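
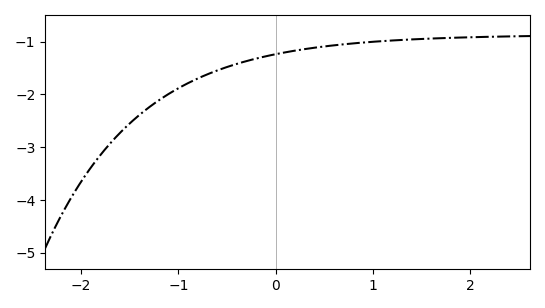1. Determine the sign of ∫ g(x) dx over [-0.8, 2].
negative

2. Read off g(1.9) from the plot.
-0.9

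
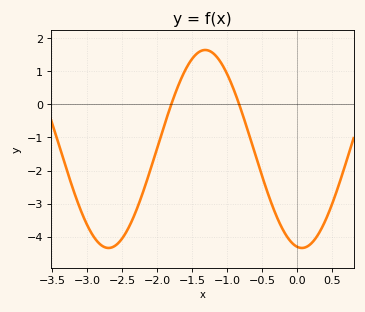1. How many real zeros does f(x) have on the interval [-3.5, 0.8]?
2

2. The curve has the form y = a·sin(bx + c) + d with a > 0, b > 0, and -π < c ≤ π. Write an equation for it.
y = 2.99sin(2.27x - 1.73) - 1.35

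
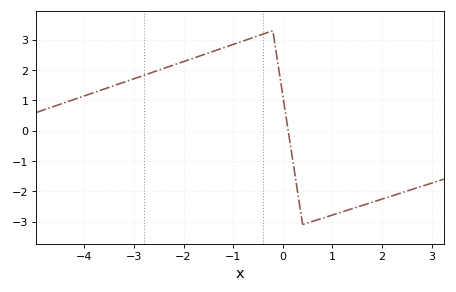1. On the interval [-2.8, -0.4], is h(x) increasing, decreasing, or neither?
increasing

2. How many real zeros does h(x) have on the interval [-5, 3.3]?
1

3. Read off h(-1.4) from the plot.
2.62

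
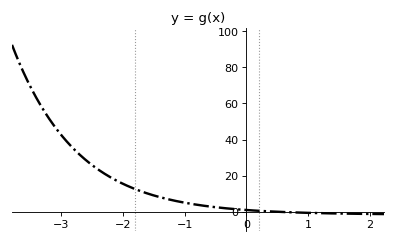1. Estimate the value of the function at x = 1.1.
-0.74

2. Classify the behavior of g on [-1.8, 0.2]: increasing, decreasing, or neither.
decreasing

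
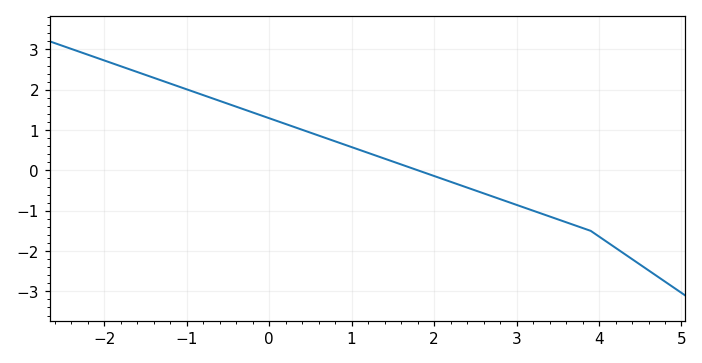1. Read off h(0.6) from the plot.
0.9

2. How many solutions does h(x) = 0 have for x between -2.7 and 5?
1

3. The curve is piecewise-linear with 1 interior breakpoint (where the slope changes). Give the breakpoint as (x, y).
(3.9, -1.5)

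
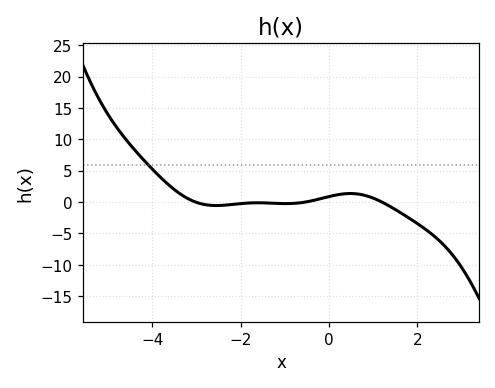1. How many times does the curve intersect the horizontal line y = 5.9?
1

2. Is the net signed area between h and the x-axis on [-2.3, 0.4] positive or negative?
positive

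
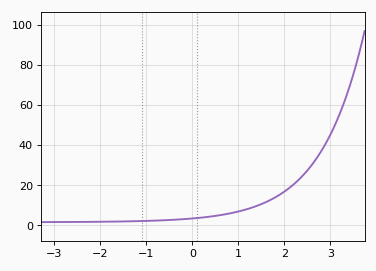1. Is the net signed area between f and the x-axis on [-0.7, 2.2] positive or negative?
positive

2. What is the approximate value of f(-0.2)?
4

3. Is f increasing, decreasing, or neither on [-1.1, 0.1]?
increasing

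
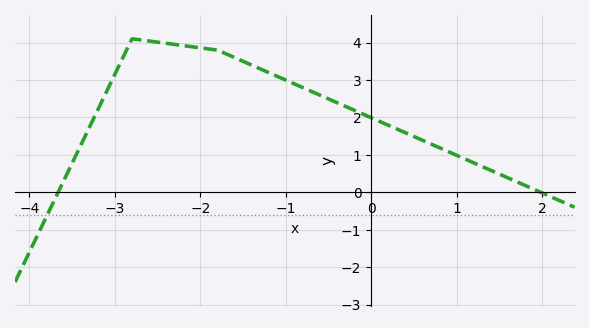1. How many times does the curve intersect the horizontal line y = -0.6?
1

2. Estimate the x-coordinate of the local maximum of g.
-2.8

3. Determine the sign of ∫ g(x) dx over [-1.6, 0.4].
positive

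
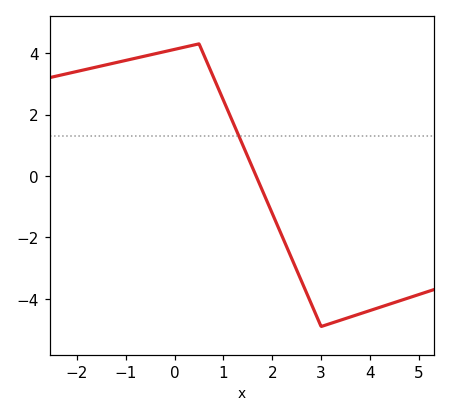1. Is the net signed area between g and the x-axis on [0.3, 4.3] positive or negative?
negative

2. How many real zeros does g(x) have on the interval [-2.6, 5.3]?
1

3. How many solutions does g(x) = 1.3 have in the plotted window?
1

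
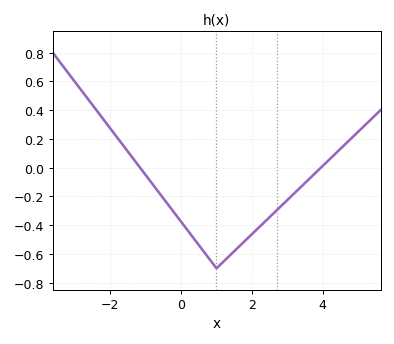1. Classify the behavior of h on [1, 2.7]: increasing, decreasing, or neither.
increasing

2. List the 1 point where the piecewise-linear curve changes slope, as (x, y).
(1, -0.7)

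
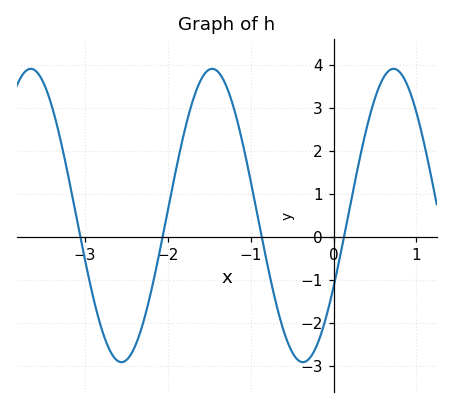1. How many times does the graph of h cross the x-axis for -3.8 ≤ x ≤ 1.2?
4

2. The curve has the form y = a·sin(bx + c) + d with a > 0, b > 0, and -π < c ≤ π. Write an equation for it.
y = 3.41sin(2.87x - 0.51) + 0.5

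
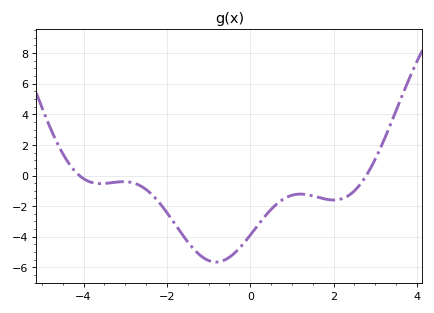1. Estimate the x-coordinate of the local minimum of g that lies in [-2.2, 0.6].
-0.821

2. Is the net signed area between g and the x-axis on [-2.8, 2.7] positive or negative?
negative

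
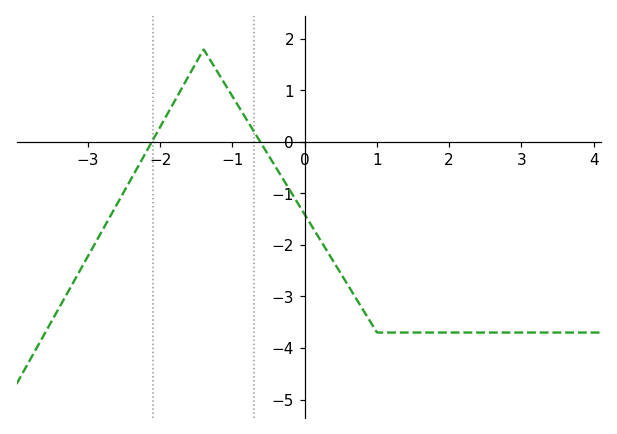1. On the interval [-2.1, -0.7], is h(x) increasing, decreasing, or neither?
neither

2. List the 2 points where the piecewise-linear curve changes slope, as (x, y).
(-1.4, 1.8); (1, -3.7)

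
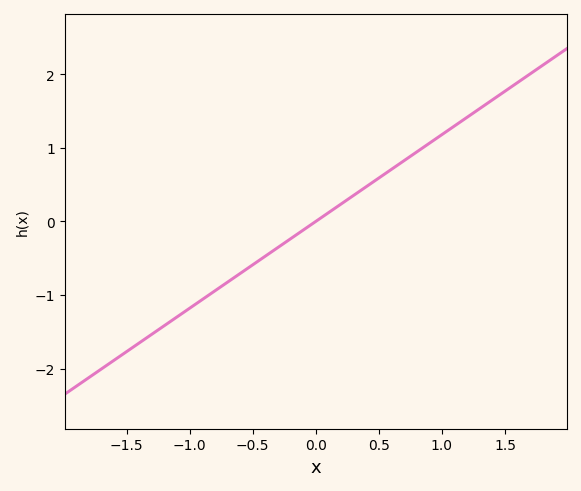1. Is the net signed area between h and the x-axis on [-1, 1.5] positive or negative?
positive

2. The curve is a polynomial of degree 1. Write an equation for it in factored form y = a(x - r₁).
y = 1.18(x - 0)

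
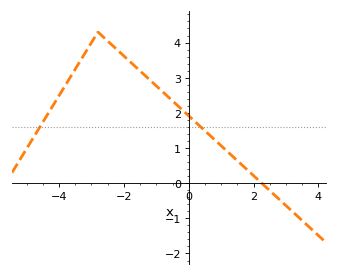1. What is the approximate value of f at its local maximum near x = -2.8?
4.3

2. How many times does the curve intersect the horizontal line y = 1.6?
2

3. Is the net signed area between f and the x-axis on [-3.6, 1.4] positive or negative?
positive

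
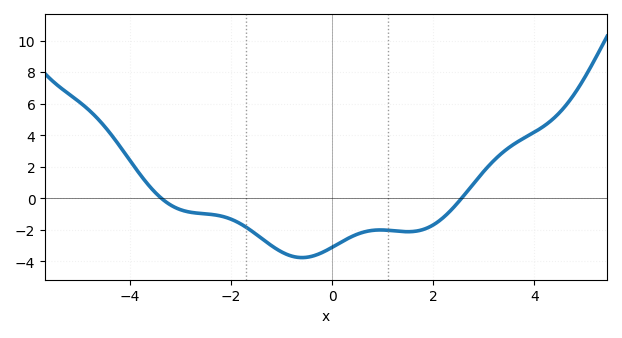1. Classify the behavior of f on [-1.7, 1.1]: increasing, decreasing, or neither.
neither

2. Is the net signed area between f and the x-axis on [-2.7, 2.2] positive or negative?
negative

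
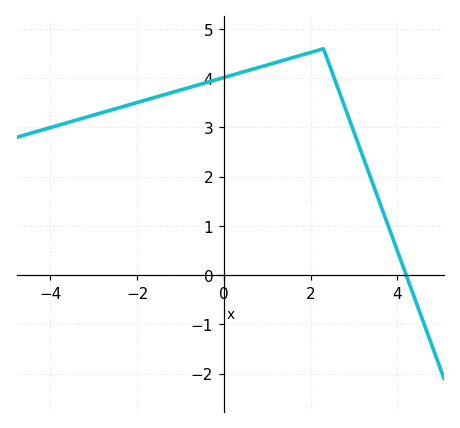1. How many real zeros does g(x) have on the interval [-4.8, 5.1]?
1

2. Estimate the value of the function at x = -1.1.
3.7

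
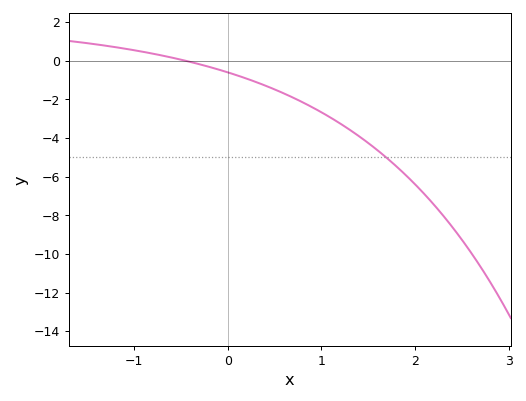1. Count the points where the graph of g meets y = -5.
1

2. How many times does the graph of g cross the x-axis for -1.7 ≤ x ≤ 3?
1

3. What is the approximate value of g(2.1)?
-6.91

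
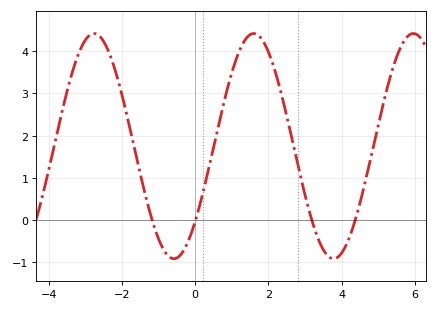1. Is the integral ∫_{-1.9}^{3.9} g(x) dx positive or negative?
positive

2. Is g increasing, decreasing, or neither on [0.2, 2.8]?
neither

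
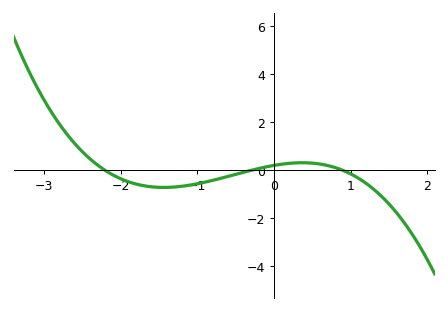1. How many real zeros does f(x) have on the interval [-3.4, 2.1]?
3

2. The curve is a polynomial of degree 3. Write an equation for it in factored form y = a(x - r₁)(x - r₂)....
y = -0.35(x + 2.2)(x + 0.3)(x - 0.9)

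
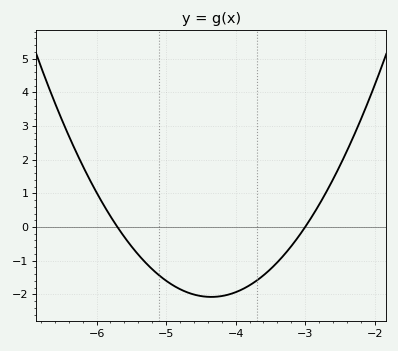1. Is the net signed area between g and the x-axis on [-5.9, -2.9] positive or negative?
negative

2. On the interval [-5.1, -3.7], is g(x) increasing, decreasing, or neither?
neither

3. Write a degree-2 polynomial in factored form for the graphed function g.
y = 1.14(x + 5.7)(x + 3)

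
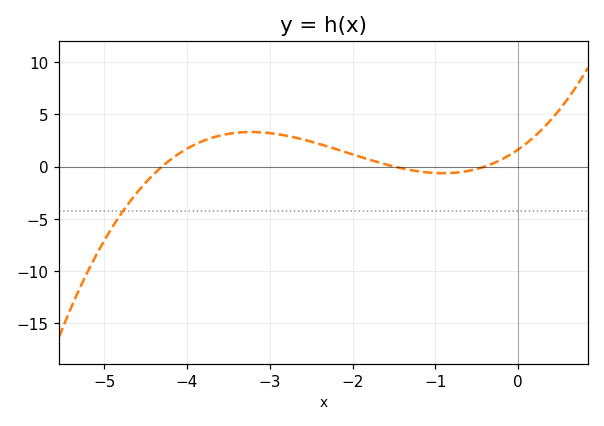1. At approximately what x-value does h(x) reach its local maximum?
-3.2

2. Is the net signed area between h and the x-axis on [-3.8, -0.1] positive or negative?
positive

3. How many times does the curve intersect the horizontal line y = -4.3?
1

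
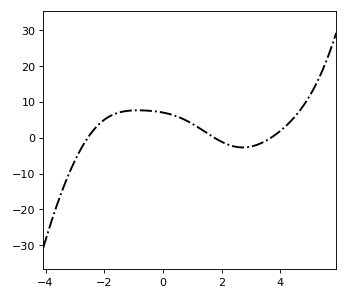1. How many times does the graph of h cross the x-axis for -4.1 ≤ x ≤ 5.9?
3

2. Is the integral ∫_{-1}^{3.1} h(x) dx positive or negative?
positive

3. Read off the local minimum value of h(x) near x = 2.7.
-2.73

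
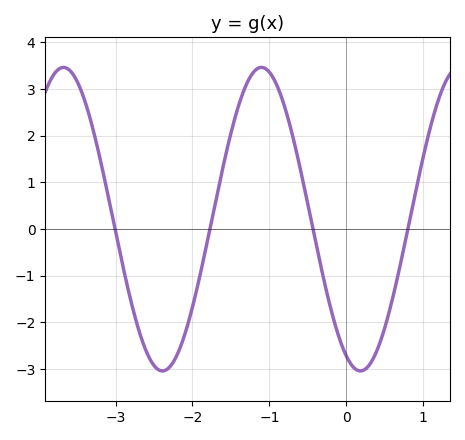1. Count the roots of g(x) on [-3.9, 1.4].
4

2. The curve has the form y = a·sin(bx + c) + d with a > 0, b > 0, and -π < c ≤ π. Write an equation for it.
y = 3.25sin(2.44x - 2.02) + 0.21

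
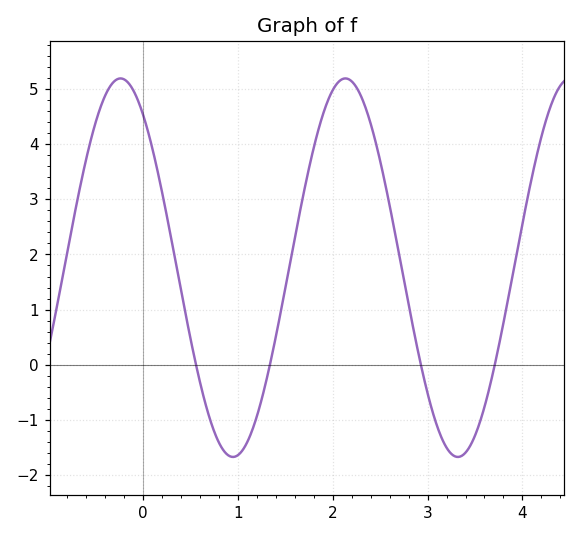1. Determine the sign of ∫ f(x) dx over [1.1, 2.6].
positive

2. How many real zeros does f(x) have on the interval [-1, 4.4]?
4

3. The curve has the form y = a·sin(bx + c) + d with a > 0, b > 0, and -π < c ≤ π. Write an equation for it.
y = 3.43sin(2.65x + 2.2) + 1.76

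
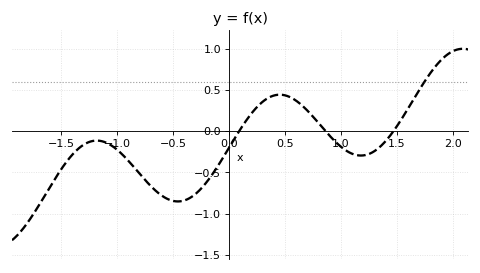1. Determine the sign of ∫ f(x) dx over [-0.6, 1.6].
negative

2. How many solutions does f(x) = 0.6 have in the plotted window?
1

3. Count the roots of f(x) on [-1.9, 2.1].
3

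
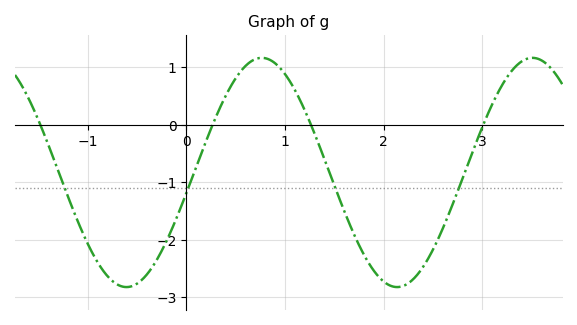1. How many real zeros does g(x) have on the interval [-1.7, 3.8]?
4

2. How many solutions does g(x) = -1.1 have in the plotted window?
4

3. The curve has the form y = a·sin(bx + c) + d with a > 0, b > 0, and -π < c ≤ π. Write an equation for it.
y = 1.99sin(2.29x - 0.182) - 0.83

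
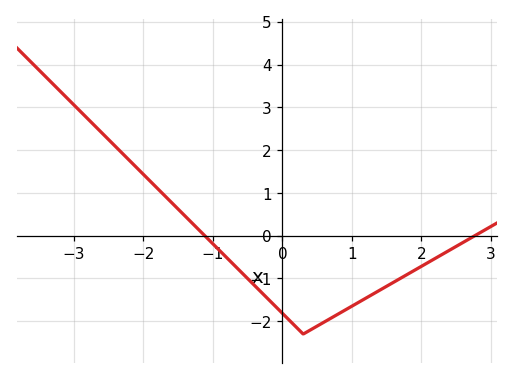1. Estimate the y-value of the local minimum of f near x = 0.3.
-2.3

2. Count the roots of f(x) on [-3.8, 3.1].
2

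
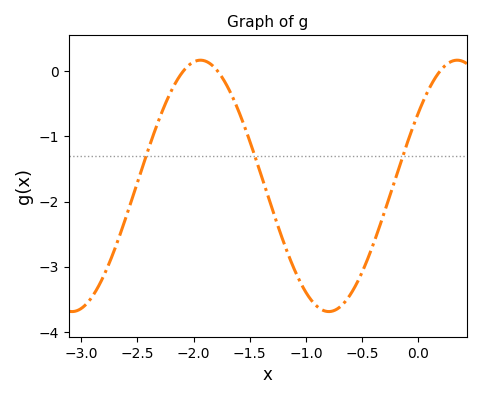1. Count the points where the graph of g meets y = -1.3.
3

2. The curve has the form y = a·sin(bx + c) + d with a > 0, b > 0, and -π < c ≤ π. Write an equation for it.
y = 1.93sin(2.8x + 0.62) - 1.76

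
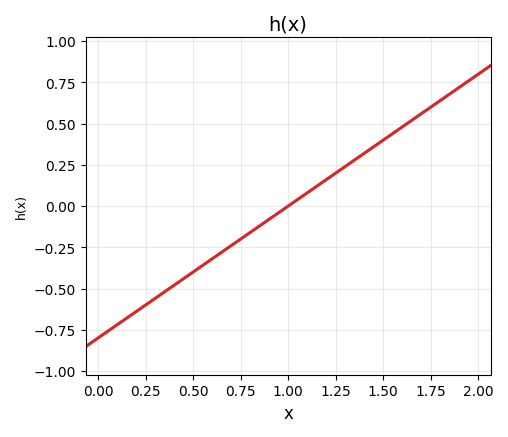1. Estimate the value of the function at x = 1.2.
0.16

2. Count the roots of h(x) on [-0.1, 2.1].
1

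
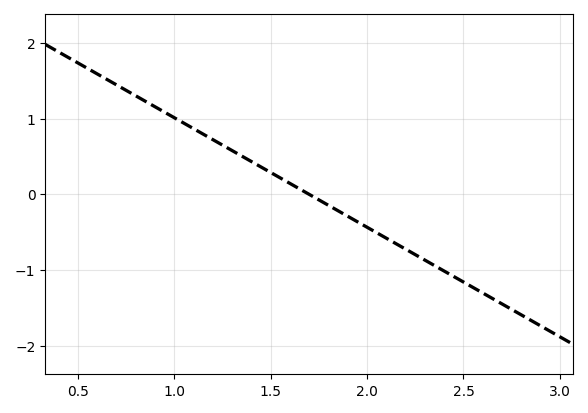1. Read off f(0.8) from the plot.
1.3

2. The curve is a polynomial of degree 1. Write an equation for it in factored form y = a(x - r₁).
y = -1.45(x - 1.7)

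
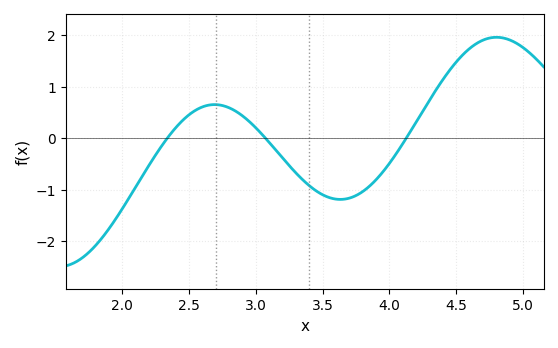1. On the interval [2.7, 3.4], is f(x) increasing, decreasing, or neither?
decreasing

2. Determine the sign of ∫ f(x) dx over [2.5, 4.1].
negative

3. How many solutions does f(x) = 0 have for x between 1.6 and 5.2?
3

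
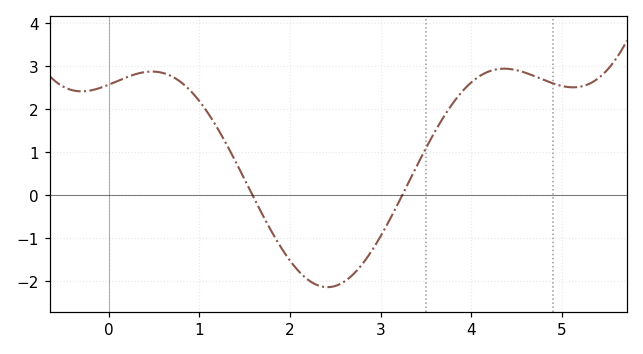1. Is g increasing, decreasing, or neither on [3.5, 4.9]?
neither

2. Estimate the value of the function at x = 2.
-1.5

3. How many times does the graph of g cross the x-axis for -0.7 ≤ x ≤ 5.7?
2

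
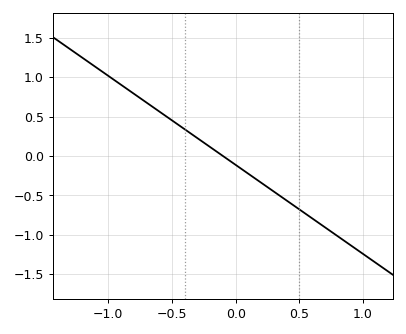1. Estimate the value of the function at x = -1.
1.02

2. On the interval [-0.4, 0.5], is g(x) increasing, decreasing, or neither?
decreasing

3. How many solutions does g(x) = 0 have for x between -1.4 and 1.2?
1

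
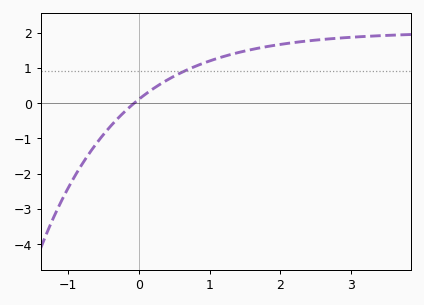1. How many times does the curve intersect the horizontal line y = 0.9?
1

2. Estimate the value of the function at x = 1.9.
1.6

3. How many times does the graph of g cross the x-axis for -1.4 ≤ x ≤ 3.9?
1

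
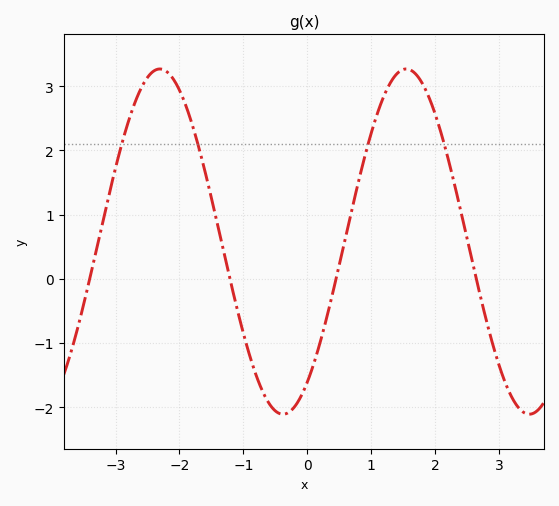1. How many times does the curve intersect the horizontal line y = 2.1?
4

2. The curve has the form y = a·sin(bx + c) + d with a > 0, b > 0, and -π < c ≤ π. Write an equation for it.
y = 2.69sin(1.63x - 0.952) + 0.58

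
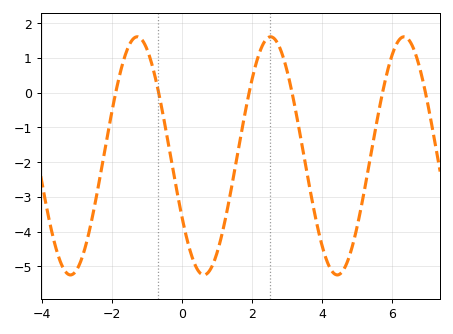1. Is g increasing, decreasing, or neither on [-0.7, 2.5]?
neither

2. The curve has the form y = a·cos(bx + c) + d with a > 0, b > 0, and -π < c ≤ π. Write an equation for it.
y = 3.43cos(1.6x + 2.1) - 1.82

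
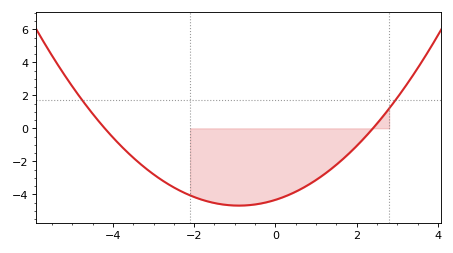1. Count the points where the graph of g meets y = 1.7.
2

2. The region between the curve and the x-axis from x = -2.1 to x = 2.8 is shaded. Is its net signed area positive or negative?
negative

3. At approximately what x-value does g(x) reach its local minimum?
-0.9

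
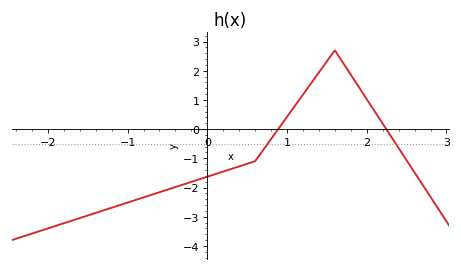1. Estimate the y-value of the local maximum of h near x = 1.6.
2.7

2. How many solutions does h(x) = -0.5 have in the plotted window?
2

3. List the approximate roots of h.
0.9, 2.2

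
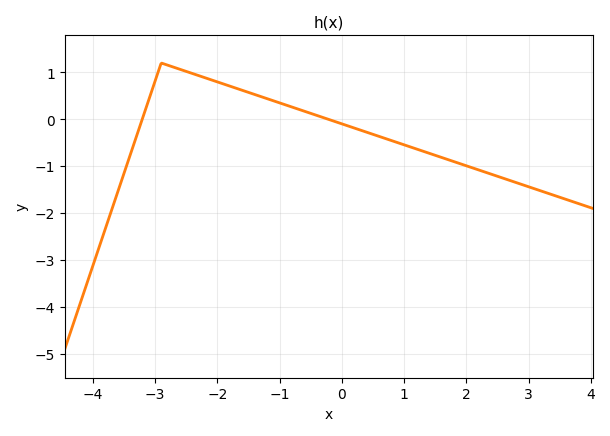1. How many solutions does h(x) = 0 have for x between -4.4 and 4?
2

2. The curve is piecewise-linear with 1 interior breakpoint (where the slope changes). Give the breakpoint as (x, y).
(-2.9, 1.2)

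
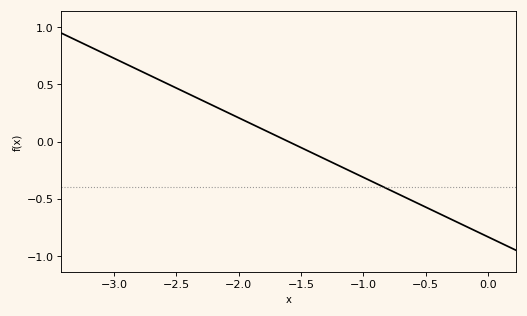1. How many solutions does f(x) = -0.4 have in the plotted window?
1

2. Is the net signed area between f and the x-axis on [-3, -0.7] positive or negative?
positive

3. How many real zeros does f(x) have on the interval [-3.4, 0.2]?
1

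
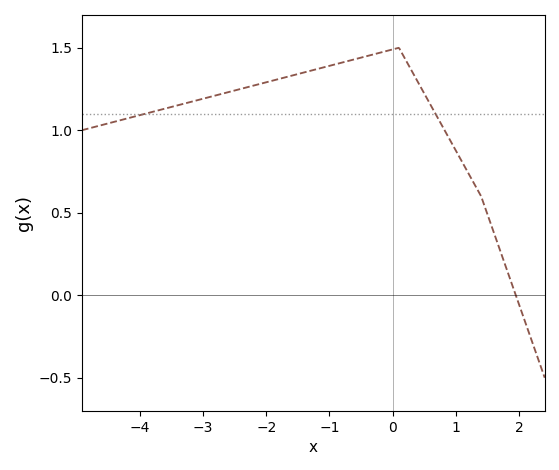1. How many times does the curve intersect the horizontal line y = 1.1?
2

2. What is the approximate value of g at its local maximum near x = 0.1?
1.5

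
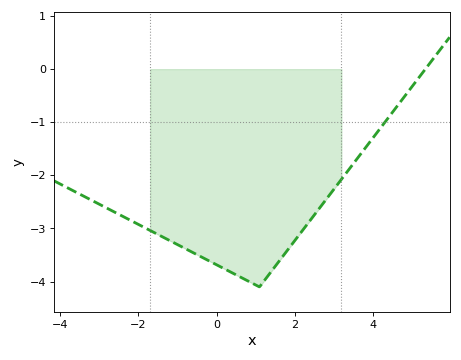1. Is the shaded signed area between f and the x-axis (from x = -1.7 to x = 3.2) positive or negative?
negative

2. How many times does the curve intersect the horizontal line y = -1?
1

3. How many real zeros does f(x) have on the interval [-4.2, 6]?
1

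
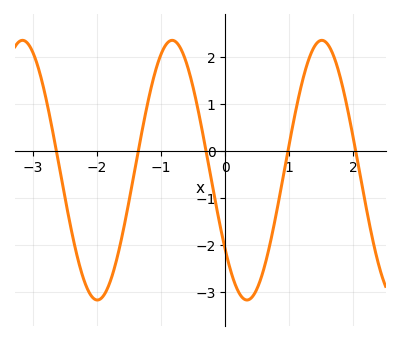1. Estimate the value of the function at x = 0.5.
-2.91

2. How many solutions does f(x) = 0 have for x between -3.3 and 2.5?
5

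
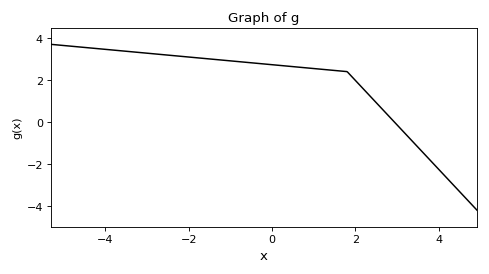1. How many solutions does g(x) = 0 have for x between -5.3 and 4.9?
1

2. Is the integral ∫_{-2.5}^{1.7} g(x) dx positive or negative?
positive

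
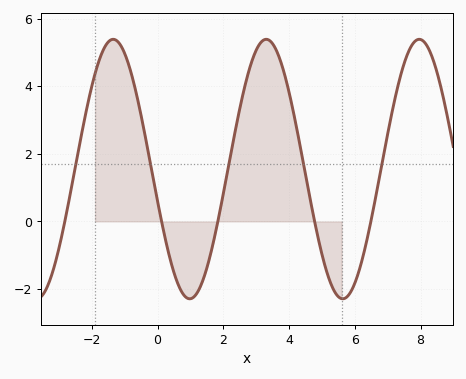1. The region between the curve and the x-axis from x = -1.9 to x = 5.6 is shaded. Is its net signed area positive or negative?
positive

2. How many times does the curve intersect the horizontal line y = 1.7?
5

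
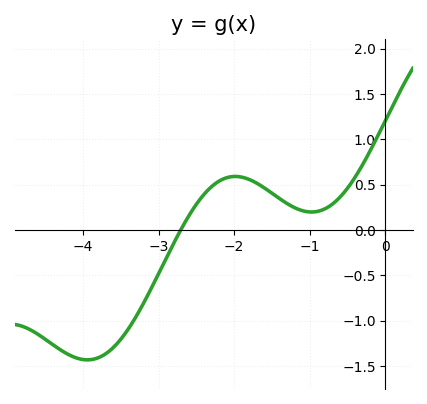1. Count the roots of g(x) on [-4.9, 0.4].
1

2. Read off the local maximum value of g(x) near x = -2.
0.591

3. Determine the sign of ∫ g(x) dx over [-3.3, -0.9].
positive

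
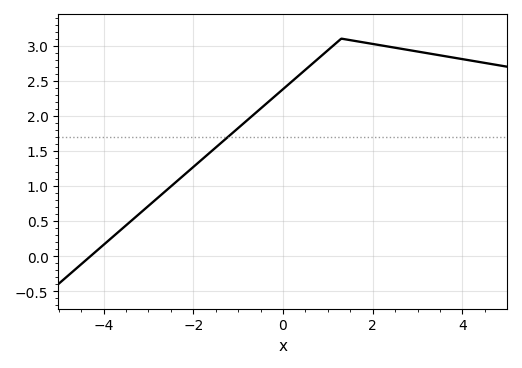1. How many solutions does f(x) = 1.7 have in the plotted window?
1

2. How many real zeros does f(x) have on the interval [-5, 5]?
1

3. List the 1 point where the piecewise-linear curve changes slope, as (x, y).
(1.3, 3.1)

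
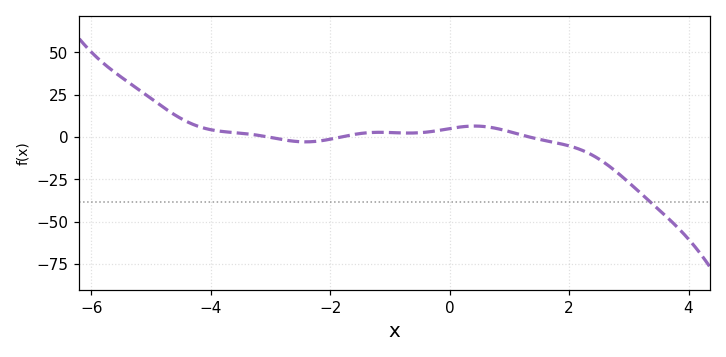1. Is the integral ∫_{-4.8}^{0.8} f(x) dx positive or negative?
positive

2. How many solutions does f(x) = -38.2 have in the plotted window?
1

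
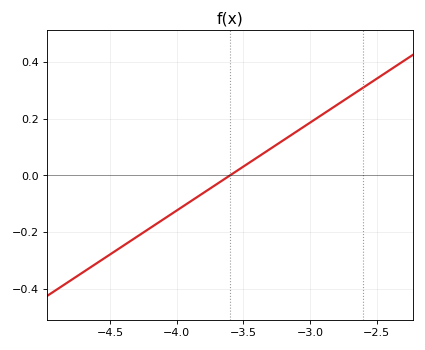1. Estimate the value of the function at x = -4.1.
-0.155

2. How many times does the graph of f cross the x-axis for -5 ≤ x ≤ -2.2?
1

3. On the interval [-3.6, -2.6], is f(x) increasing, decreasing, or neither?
increasing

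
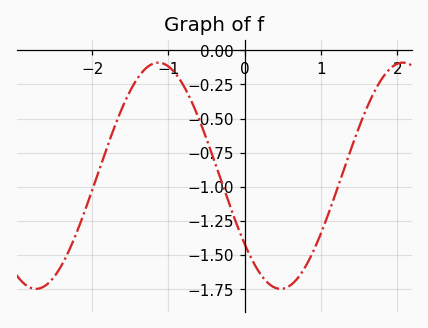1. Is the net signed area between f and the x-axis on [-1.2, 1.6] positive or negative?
negative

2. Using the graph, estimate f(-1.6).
-0.42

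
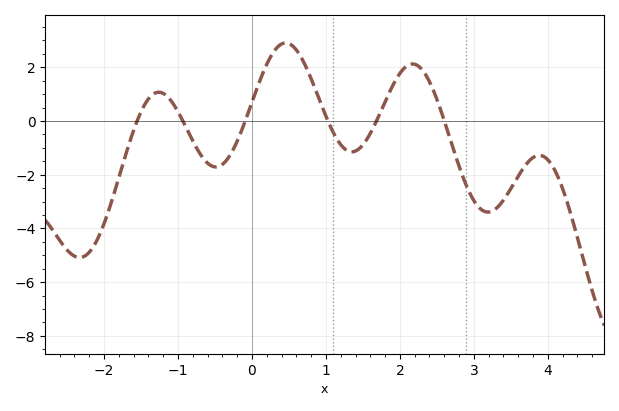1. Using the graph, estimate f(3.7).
-1.64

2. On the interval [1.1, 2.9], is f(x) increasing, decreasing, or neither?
neither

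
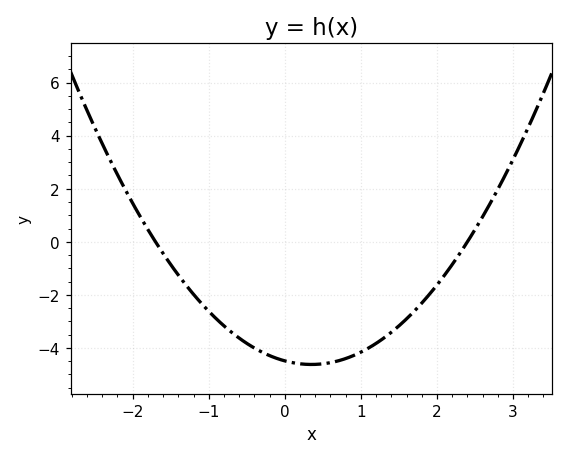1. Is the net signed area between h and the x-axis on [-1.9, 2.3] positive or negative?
negative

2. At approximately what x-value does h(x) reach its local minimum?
0.35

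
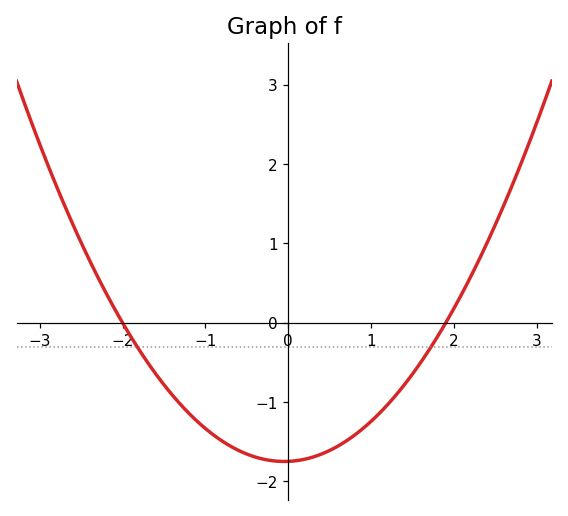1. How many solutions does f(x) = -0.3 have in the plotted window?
2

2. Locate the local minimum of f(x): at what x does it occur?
0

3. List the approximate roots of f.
-2, 1.9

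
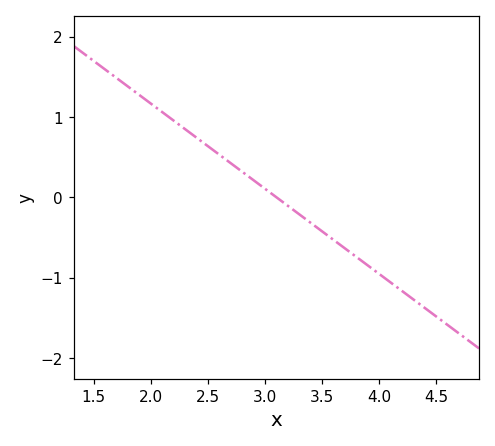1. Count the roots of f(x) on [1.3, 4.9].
1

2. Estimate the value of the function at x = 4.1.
-1.06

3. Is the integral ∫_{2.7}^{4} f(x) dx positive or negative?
negative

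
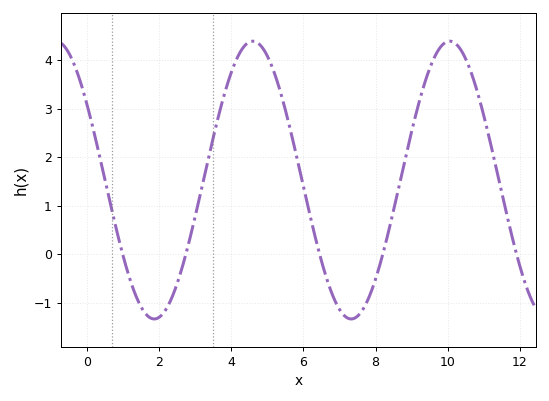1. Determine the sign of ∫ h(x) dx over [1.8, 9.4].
positive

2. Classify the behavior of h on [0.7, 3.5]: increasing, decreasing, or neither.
neither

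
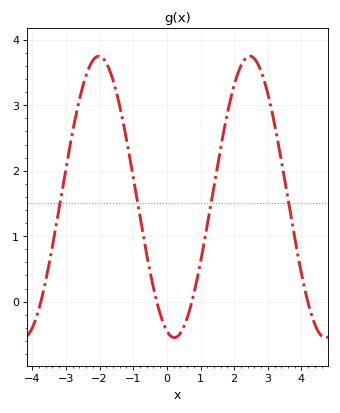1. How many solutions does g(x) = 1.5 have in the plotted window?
4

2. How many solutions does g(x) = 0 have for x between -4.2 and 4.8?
4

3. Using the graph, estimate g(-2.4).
3.46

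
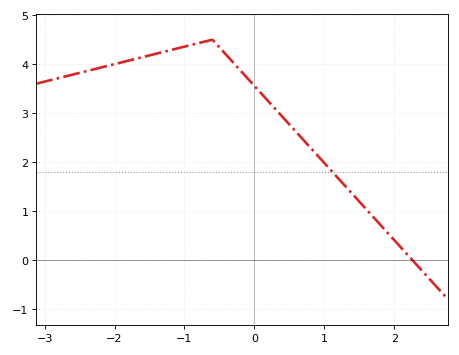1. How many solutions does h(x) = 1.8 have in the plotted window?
1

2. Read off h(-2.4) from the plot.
3.9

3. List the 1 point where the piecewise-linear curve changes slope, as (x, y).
(-0.6, 4.5)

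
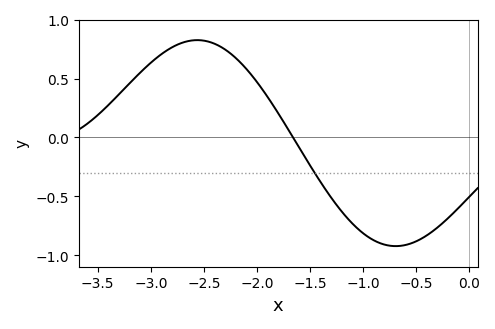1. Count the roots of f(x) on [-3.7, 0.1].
1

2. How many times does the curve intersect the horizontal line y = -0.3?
1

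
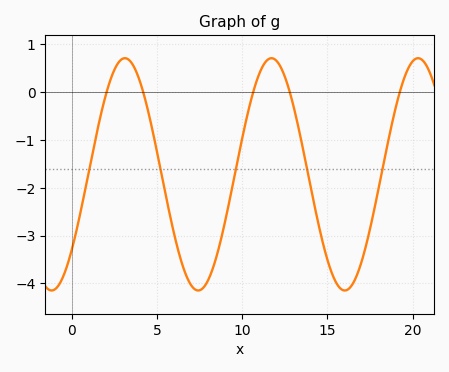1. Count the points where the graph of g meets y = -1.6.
5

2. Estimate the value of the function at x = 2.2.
0.2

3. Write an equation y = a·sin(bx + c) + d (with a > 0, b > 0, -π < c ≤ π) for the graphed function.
y = 2.43sin(0.73x - 0.7) - 1.72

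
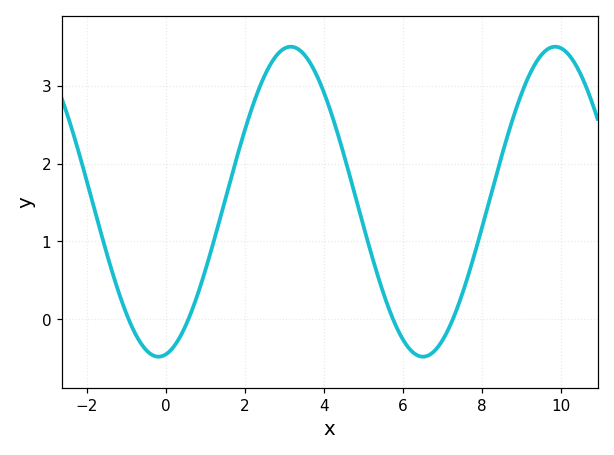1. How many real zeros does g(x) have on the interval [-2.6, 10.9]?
4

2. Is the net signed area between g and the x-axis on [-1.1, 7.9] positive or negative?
positive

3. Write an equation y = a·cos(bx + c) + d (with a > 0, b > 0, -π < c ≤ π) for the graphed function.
y = 1.99cos(0.94x - 3) + 1.51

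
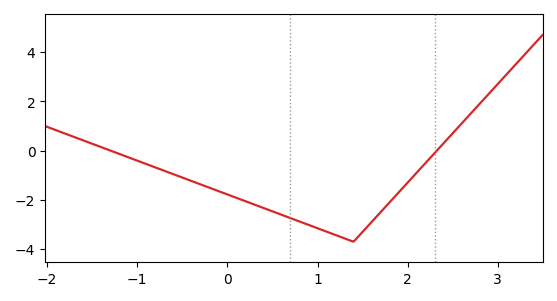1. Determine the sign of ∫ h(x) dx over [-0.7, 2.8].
negative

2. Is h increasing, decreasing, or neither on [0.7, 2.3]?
neither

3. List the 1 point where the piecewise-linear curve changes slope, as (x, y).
(1.4, -3.7)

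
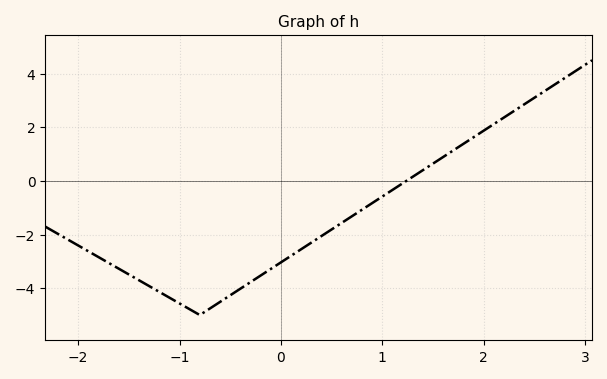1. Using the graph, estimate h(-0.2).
-3.53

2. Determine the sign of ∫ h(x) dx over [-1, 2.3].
negative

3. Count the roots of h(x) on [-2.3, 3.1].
1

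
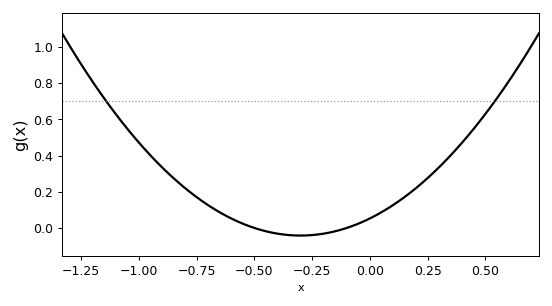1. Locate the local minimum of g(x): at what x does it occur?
-0.3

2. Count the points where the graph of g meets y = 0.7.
2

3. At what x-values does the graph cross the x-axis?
-0.5, -0.1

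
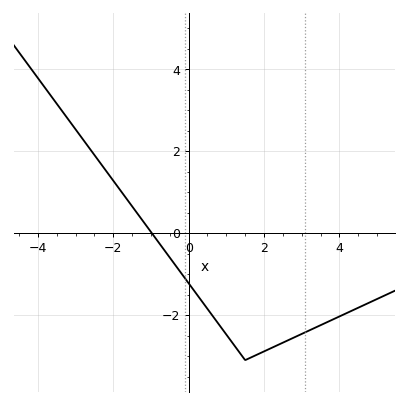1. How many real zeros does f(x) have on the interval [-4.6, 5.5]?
1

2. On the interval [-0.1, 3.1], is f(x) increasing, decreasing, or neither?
neither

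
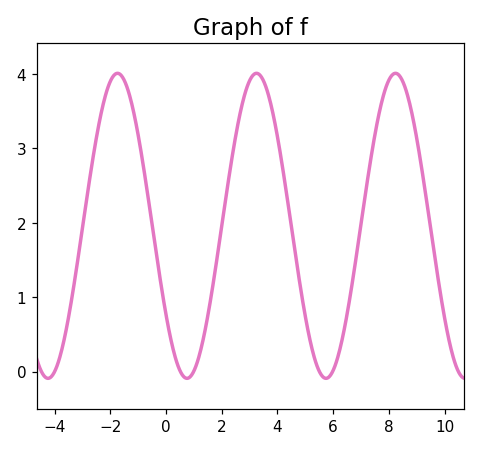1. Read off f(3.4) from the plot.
3.97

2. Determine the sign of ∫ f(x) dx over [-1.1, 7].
positive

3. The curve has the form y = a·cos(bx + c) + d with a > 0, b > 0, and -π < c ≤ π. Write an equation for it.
y = 2.05cos(1.26x + 2.19) + 1.96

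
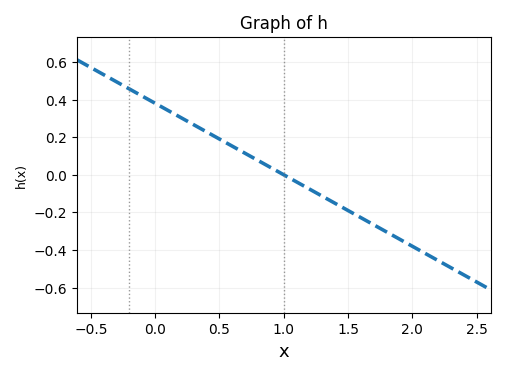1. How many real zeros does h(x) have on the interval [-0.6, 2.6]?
1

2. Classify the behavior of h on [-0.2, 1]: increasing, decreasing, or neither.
decreasing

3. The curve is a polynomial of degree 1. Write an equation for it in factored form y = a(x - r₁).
y = -0.38(x - 1)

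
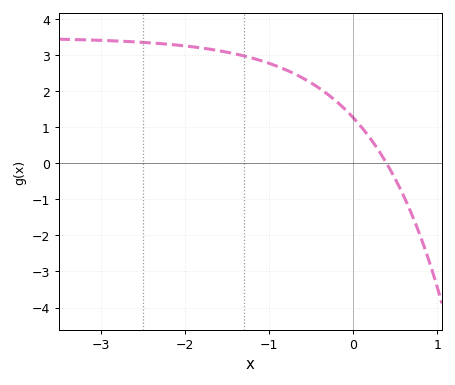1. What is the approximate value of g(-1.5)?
3.1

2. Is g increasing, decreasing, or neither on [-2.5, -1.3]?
decreasing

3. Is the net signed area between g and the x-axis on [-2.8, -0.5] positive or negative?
positive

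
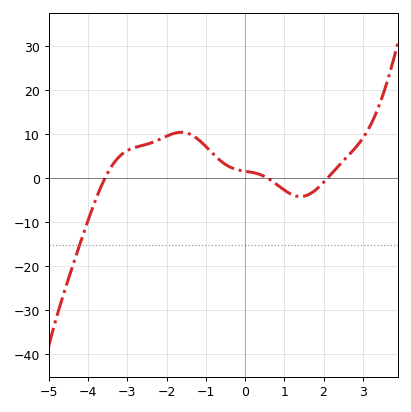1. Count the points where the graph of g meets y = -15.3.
1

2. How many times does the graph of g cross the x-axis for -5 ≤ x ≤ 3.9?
3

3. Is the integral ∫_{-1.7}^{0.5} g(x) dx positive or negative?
positive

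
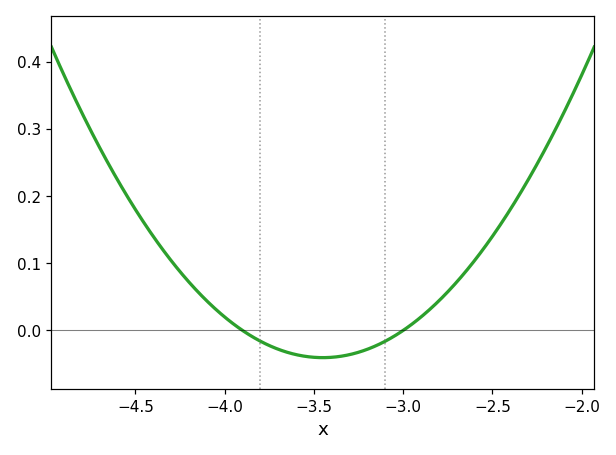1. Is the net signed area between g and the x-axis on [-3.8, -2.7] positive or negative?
negative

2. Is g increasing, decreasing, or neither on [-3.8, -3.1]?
neither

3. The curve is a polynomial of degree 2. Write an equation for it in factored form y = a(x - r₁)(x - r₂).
y = 0.2(x + 3.9)(x + 3)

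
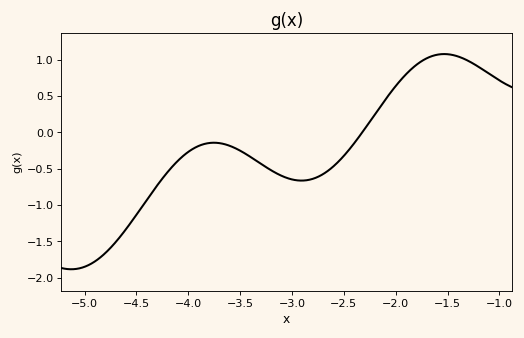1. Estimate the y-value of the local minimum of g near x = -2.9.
-0.65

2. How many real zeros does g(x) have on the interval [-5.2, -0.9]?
1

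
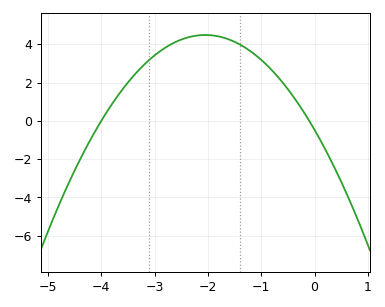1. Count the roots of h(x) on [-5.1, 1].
2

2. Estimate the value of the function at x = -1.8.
4.4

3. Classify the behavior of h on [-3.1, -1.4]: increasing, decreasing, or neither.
neither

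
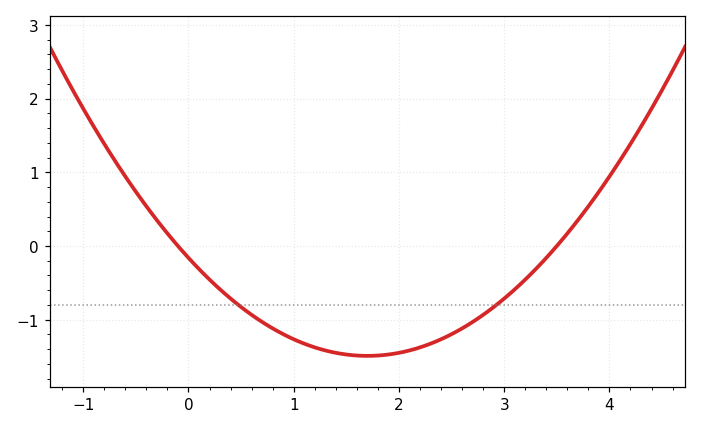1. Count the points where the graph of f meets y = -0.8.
2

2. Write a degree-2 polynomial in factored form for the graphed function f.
y = 0.46(x + 0.1)(x - 3.5)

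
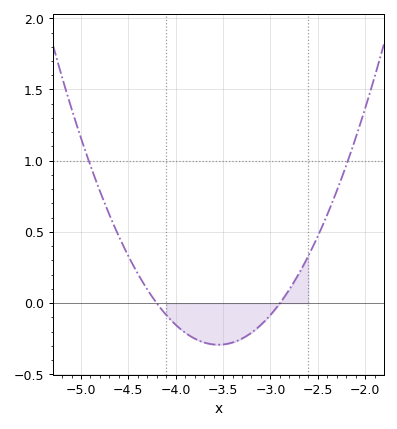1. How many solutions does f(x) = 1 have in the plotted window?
2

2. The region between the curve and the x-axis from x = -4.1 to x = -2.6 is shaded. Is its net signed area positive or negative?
negative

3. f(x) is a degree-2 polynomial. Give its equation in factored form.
y = 0.69(x + 4.2)(x + 2.9)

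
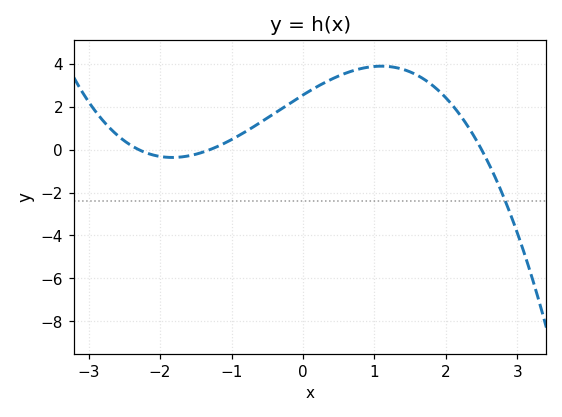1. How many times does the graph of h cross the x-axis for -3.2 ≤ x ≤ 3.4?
3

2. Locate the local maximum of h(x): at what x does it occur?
1.1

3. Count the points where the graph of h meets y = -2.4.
1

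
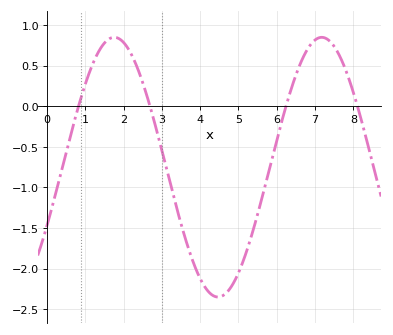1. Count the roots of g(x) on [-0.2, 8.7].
4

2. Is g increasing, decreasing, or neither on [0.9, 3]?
neither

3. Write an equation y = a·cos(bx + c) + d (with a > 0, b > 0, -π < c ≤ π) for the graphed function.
y = 1.6cos(1.2x - 2) - 0.75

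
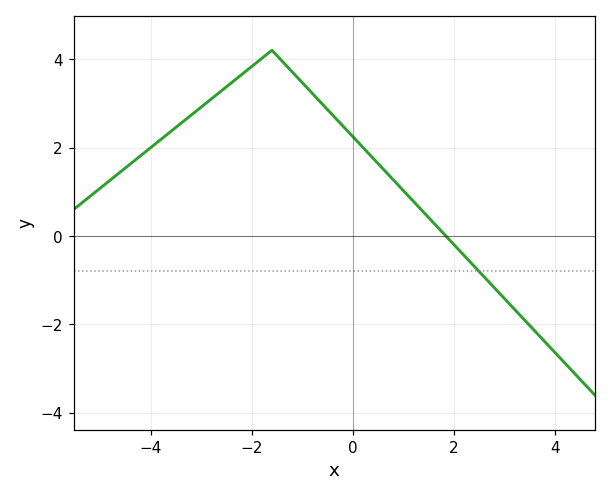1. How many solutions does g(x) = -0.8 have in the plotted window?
1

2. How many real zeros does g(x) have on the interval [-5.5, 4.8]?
1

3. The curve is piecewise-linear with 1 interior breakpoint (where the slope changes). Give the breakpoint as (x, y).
(-1.6, 4.2)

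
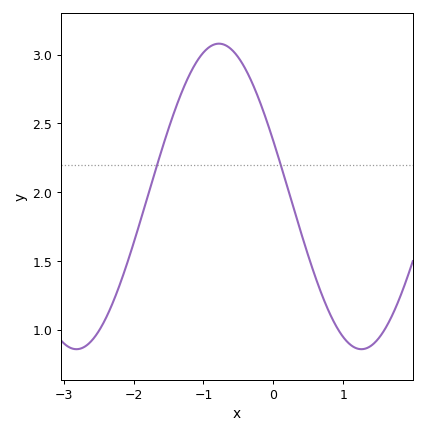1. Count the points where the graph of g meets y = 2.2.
2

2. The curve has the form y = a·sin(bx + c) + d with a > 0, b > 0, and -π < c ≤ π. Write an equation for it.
y = 1.11sin(1.5x + 2.8) + 1.97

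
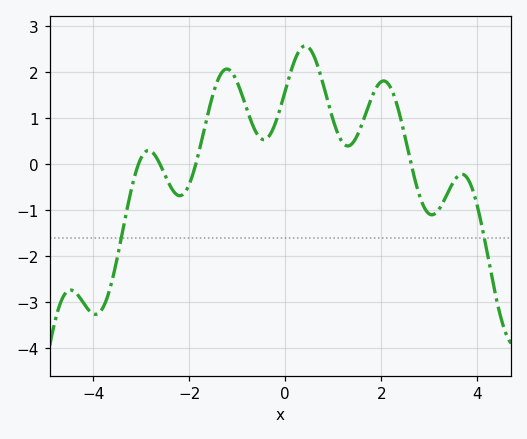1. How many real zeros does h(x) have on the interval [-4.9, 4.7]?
4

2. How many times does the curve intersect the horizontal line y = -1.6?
2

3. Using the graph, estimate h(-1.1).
1.99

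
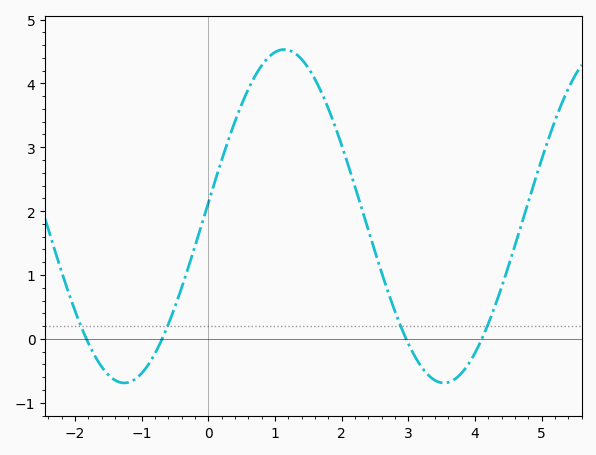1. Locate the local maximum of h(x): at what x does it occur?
1.2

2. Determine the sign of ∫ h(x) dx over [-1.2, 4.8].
positive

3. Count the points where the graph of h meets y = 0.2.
4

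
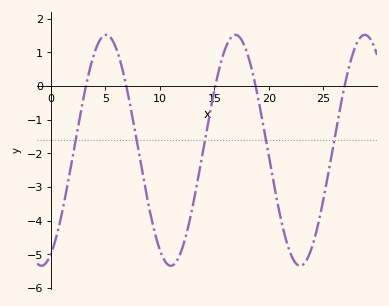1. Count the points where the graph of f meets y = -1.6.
5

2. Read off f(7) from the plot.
-0.11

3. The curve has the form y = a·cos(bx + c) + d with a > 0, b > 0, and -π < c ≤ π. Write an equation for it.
y = 3.43cos(0.53x - 2.69) - 1.91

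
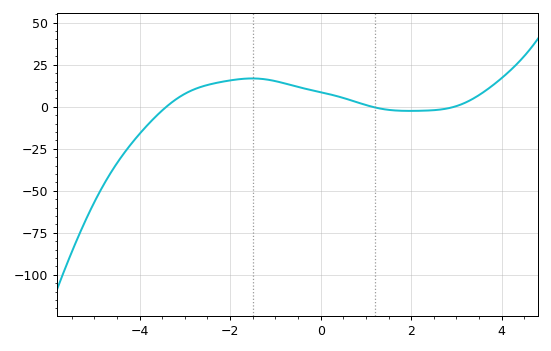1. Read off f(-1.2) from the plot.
16.2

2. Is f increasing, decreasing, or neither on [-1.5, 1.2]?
decreasing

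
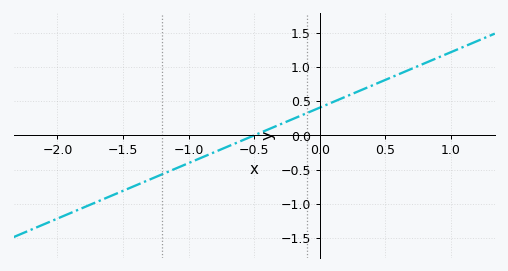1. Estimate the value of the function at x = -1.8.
-1.05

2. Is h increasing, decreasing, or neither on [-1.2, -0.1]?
increasing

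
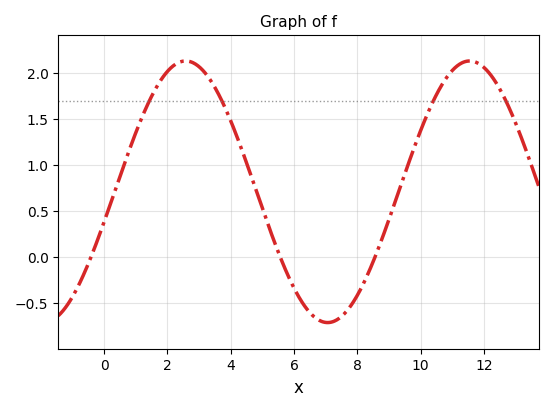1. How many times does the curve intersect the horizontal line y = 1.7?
4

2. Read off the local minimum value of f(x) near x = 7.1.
-0.71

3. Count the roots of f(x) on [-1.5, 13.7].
3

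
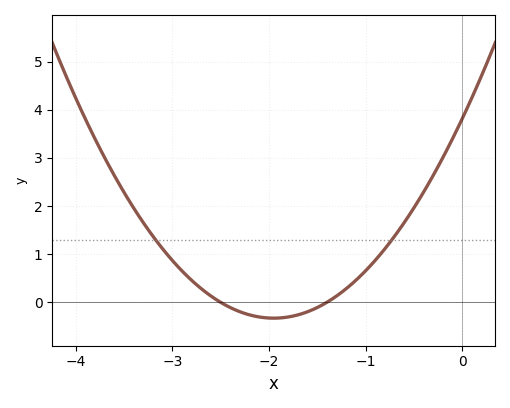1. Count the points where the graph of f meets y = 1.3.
2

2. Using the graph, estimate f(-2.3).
-0.2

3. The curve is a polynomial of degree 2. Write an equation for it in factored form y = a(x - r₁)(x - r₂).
y = 1.09(x + 2.5)(x + 1.4)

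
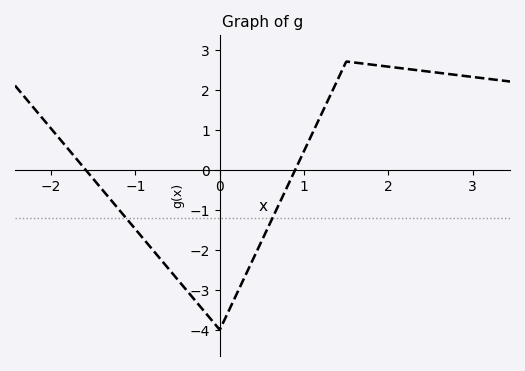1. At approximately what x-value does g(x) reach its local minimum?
0.001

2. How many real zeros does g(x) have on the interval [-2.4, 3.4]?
2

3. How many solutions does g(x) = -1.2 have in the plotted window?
2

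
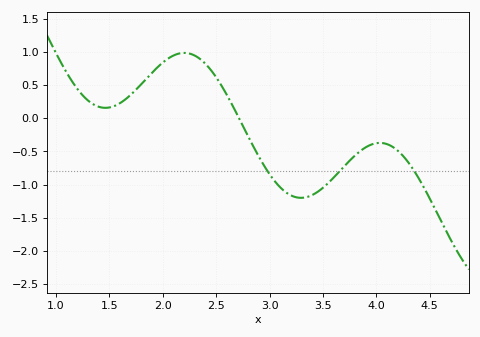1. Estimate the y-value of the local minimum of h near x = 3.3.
-1.2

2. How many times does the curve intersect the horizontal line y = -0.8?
3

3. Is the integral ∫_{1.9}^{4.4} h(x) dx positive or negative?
negative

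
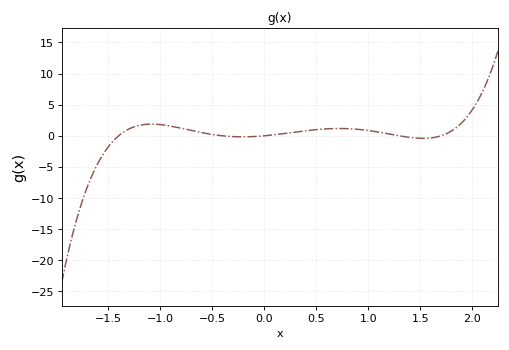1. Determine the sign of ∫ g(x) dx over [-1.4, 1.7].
positive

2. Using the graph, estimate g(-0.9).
1.5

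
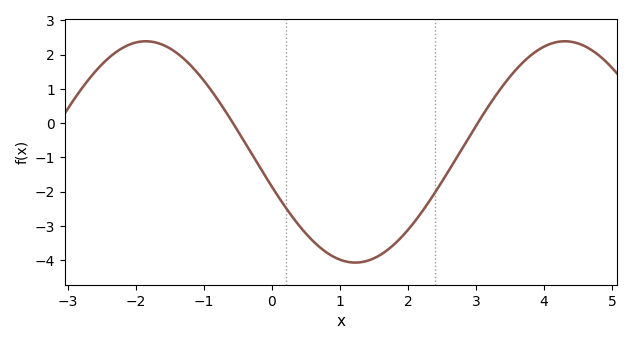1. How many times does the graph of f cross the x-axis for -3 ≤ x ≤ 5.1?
2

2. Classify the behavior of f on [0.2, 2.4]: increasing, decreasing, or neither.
neither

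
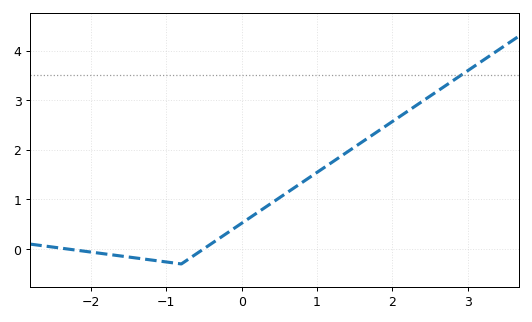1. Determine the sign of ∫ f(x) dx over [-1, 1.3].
positive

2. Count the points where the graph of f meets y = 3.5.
1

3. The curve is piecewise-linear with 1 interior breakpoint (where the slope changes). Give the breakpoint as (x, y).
(-0.8, -0.3)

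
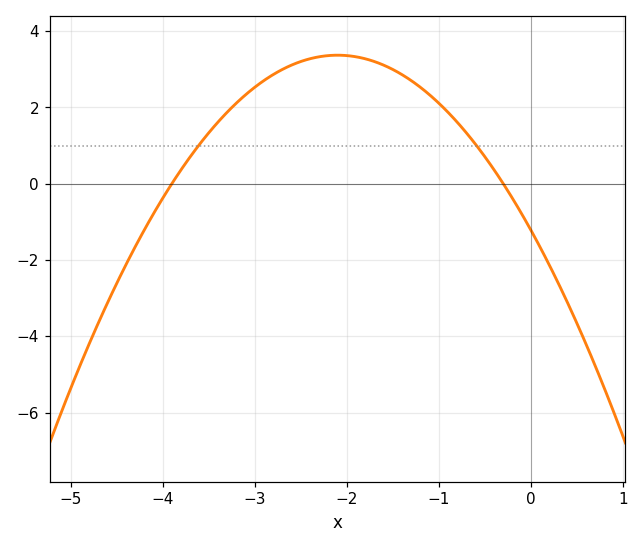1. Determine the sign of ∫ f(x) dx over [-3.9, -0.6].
positive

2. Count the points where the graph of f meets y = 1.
2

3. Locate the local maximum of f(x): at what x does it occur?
-2.1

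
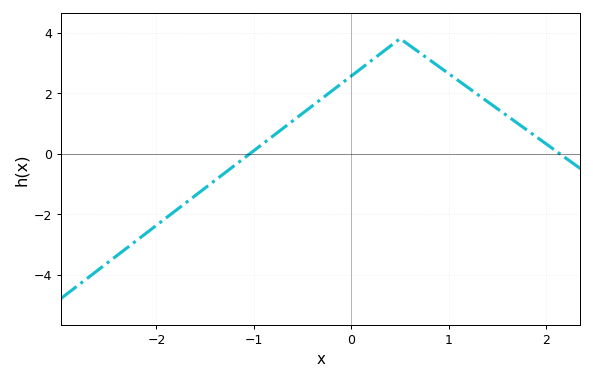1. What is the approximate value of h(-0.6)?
1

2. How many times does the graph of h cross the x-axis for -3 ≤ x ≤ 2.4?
2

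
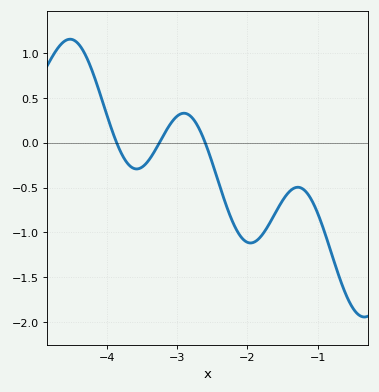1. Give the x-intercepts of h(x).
-3.9, -3.3, -2.6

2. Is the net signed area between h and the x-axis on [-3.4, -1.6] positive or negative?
negative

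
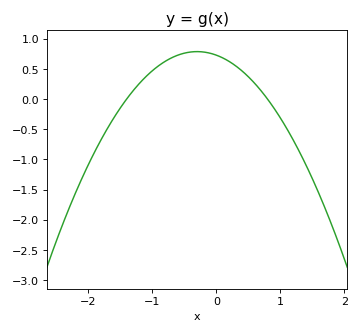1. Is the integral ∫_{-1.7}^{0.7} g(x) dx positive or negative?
positive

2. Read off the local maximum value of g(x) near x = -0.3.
0.8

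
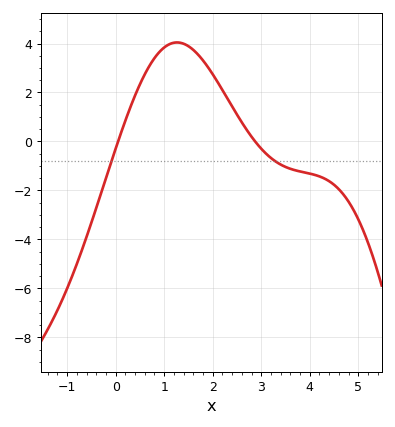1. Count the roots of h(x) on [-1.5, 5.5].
2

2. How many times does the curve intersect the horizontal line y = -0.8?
2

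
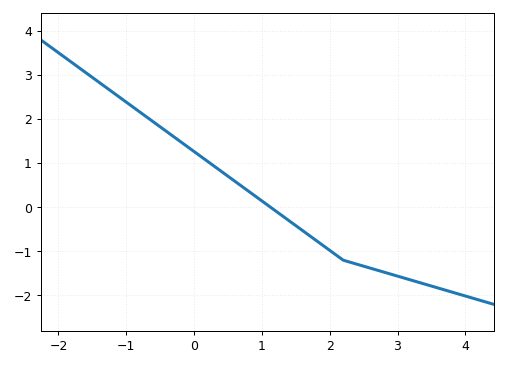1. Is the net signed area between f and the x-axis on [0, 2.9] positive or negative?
negative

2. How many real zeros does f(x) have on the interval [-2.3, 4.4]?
1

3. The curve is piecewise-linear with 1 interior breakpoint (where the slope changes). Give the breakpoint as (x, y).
(2.2, -1.2)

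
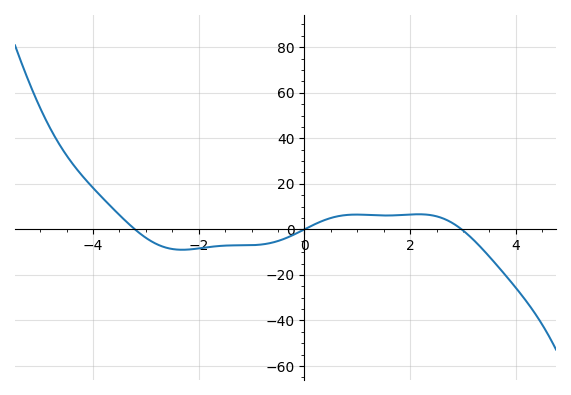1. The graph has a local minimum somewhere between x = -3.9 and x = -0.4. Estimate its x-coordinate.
-2.4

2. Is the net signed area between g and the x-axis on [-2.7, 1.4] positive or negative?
negative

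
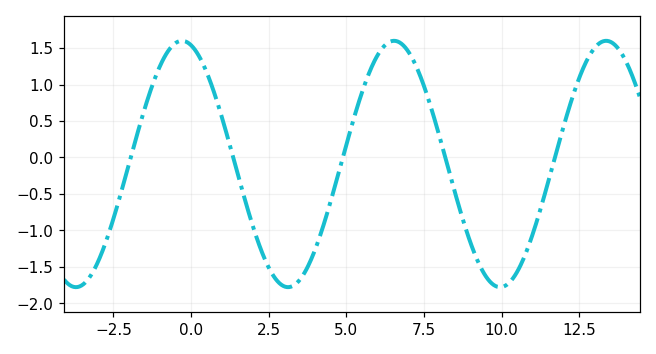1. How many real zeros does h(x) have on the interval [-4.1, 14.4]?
5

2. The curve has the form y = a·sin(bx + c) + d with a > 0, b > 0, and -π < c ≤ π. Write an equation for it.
y = 1.69sin(0.92x + 1.8) - 0.09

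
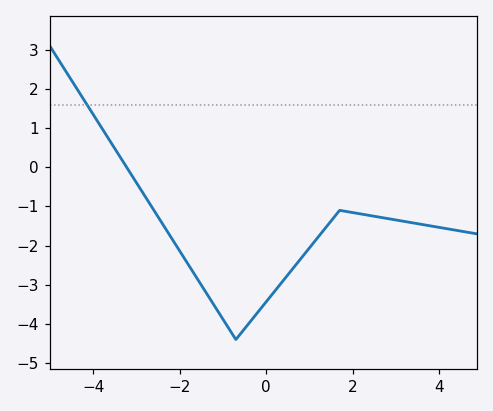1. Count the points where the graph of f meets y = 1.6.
1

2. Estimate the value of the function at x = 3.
-1.3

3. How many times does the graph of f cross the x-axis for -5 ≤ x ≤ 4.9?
1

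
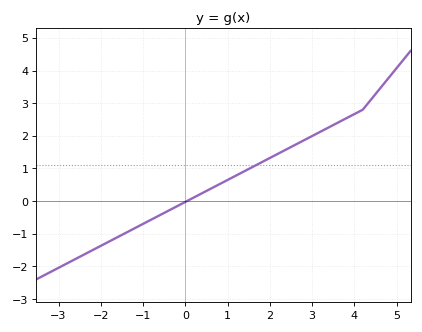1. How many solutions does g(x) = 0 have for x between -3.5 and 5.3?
1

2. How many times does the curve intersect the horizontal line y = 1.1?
1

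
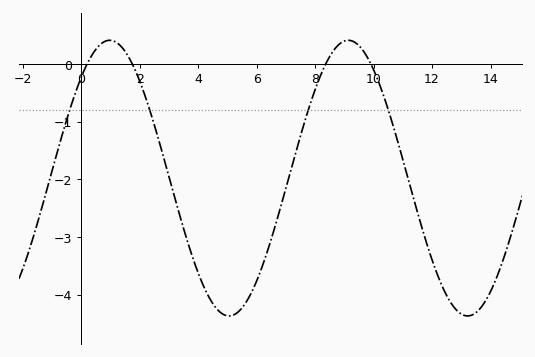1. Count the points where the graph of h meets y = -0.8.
4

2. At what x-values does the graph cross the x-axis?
0.2, 1.8, 8.4, 10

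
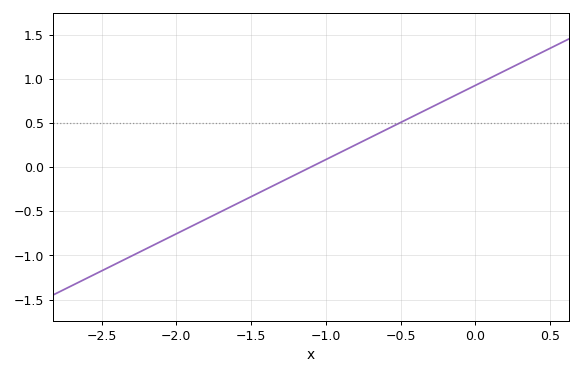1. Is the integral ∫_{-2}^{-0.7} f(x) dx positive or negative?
negative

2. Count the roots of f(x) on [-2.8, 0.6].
1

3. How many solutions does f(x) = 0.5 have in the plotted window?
1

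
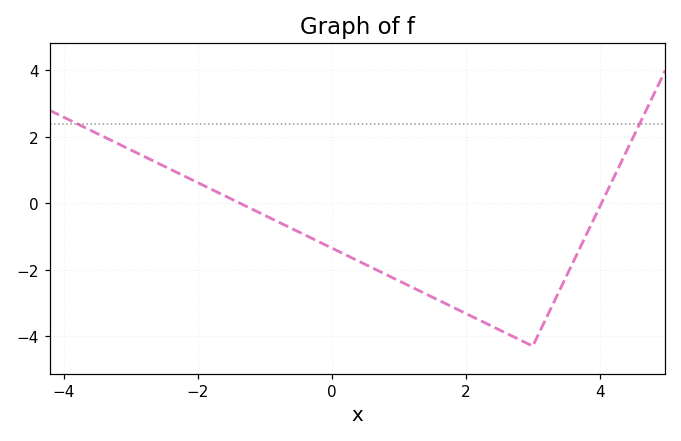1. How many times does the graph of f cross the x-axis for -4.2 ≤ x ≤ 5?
2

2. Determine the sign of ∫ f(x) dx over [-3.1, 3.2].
negative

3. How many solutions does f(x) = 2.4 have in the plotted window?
2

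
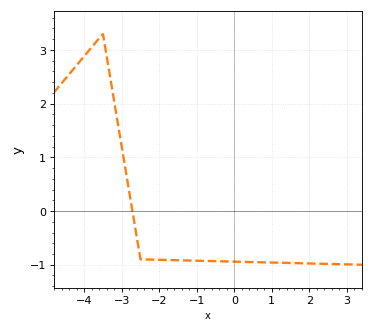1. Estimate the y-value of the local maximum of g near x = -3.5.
3.3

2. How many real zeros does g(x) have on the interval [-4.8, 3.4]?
1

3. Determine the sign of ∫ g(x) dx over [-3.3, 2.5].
negative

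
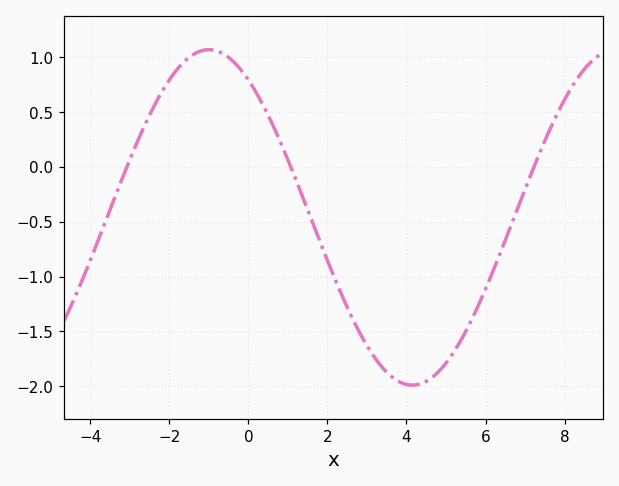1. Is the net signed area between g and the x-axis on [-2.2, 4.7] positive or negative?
negative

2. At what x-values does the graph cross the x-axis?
-3.08, 1.07, 7.22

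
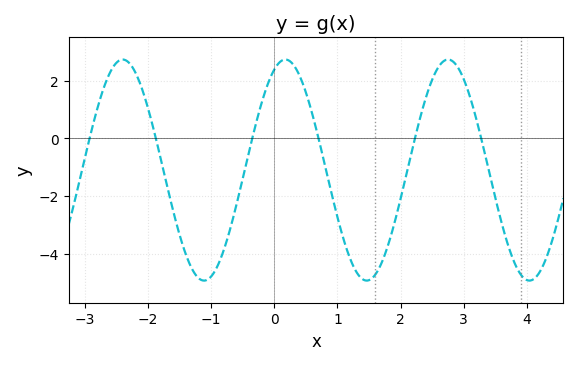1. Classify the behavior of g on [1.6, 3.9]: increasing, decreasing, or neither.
neither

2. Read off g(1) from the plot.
-2.8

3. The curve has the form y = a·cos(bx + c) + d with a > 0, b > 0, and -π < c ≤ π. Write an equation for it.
y = 3.83cos(2.4x - 0.43) - 1.1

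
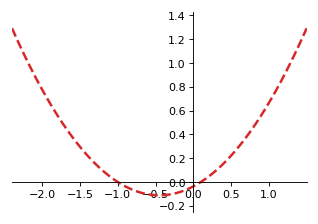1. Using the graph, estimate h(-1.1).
0.044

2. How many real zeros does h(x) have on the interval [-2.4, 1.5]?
2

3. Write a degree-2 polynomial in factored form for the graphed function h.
y = 0.37(x + 1)(x - 0.1)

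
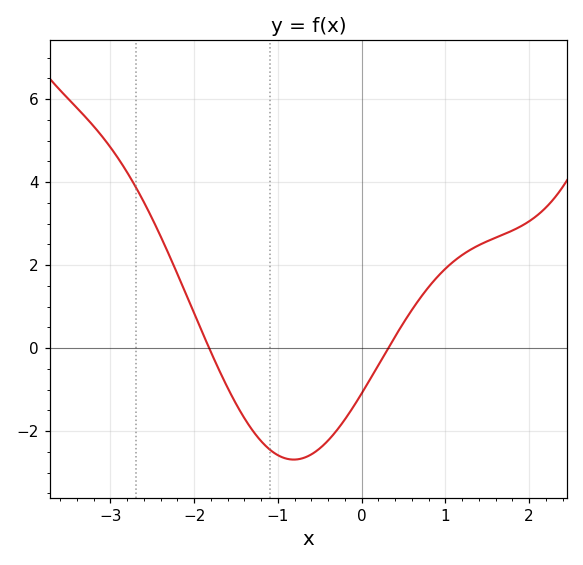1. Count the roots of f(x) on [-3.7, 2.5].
2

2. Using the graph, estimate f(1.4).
2.48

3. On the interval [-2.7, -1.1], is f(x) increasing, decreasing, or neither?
decreasing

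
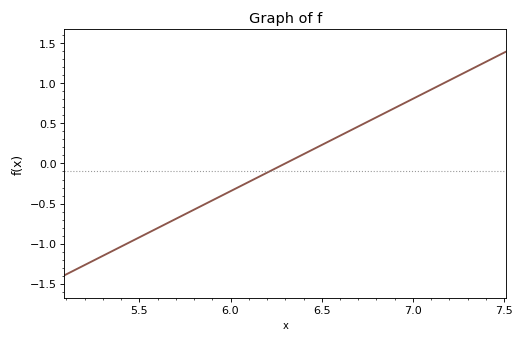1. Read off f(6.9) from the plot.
0.69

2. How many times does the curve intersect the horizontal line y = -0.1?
1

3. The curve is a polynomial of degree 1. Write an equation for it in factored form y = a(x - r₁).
y = 1.15(x - 6.3)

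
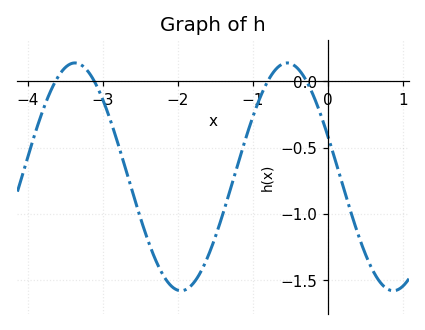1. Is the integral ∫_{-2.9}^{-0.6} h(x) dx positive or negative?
negative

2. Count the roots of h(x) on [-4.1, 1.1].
4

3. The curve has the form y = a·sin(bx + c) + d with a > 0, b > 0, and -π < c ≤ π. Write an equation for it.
y = 0.86sin(2.2x + 2.8) - 0.72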